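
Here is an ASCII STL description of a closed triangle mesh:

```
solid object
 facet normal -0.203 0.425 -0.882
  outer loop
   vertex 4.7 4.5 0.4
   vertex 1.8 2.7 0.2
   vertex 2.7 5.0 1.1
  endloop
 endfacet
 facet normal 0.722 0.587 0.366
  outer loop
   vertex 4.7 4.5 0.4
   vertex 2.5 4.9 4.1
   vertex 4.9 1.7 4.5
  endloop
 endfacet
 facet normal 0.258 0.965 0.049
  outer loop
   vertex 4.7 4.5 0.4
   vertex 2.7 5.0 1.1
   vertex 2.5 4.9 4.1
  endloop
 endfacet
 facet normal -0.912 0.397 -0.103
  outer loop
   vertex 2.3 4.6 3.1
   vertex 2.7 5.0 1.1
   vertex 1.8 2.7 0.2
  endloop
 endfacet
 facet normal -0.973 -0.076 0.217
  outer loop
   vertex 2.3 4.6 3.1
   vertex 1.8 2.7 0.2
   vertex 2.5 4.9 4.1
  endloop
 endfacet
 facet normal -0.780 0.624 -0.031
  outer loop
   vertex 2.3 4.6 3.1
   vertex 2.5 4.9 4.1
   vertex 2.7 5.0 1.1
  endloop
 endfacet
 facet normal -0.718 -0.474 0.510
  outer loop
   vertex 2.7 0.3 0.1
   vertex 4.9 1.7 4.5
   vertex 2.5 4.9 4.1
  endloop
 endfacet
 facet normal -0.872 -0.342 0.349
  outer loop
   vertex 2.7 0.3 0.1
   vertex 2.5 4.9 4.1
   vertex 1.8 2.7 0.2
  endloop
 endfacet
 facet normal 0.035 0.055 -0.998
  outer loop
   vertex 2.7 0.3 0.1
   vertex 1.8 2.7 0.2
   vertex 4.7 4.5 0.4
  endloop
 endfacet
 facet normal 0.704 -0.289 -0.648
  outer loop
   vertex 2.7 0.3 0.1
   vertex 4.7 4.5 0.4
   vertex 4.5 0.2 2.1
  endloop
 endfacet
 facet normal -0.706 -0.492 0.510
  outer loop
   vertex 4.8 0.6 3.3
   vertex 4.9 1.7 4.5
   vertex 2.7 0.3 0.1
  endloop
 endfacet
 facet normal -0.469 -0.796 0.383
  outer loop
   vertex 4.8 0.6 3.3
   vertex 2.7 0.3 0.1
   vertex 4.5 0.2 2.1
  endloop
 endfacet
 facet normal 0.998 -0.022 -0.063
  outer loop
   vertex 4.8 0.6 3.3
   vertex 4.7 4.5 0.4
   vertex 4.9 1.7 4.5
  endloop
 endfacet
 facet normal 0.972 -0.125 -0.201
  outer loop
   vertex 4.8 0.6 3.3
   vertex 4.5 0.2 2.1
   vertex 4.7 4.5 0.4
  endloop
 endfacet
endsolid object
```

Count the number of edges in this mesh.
21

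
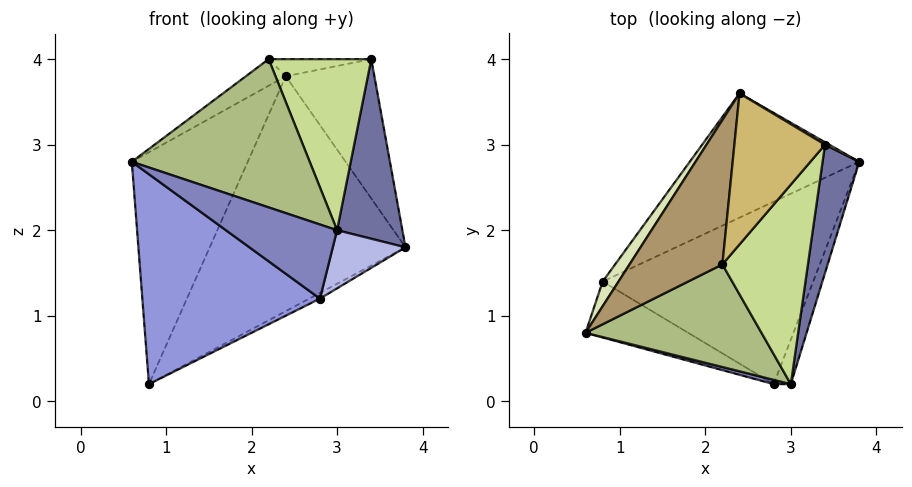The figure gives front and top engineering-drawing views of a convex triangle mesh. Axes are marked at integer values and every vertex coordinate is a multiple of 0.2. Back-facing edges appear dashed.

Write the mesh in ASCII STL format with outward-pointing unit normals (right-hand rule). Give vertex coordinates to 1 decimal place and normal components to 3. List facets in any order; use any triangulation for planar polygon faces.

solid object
 facet normal 0.941 -0.275 0.196
  outer loop
   vertex 3.4 3.0 4.0
   vertex 3.0 0.2 2.0
   vertex 3.8 2.8 1.8
  endloop
 endfacet
 facet normal -0.225 -0.973 0.056
  outer loop
   vertex 2.8 0.2 1.2
   vertex 3.0 0.2 2.0
   vertex 0.6 0.8 2.8
  endloop
 endfacet
 facet normal -0.411 -0.881 -0.235
  outer loop
   vertex 2.8 0.2 1.2
   vertex 0.6 0.8 2.8
   vertex 0.8 1.4 0.2
  endloop
 endfacet
 facet normal 0.925 -0.302 -0.231
  outer loop
   vertex 2.8 0.2 1.2
   vertex 3.8 2.8 1.8
   vertex 3.0 0.2 2.0
  endloop
 endfacet
 facet normal 0.460 0.028 -0.887
  outer loop
   vertex 2.8 0.2 1.2
   vertex 0.8 1.4 0.2
   vertex 3.8 2.8 1.8
  endloop
 endfacet
 facet normal -0.016 -0.822 0.569
  outer loop
   vertex 2.2 1.6 4.0
   vertex 0.6 0.8 2.8
   vertex 3.0 0.2 2.0
  endloop
 endfacet
 facet normal 0.605 -0.518 0.605
  outer loop
   vertex 2.2 1.6 4.0
   vertex 3.0 0.2 2.0
   vertex 3.4 3.0 4.0
  endloop
 endfacet
 facet normal -0.849 0.526 0.056
  outer loop
   vertex 2.4 3.6 3.8
   vertex 0.8 1.4 0.2
   vertex 0.6 0.8 2.8
  endloop
 endfacet
 facet normal -0.638 0.140 0.757
  outer loop
   vertex 2.4 3.6 3.8
   vertex 0.6 0.8 2.8
   vertex 2.2 1.6 4.0
  endloop
 endfacet
 facet normal -0.130 0.112 0.985
  outer loop
   vertex 2.4 3.6 3.8
   vertex 2.2 1.6 4.0
   vertex 3.4 3.0 4.0
  endloop
 endfacet
 facet normal -0.161 0.872 -0.462
  outer loop
   vertex 2.4 3.6 3.8
   vertex 3.8 2.8 1.8
   vertex 0.8 1.4 0.2
  endloop
 endfacet
 facet normal 0.512 0.859 0.015
  outer loop
   vertex 2.4 3.6 3.8
   vertex 3.4 3.0 4.0
   vertex 3.8 2.8 1.8
  endloop
 endfacet
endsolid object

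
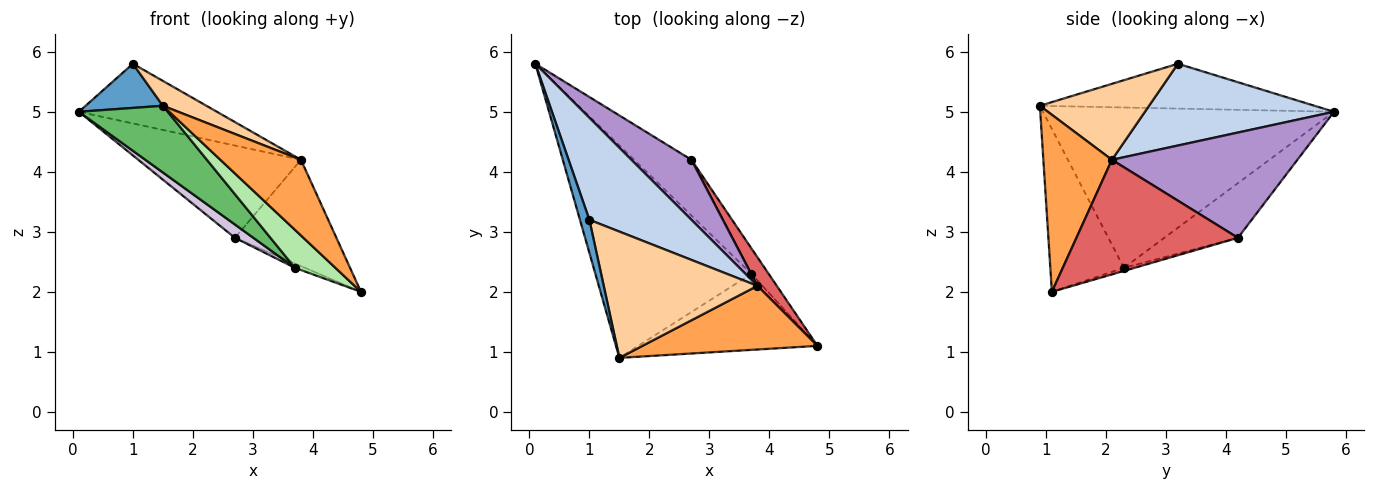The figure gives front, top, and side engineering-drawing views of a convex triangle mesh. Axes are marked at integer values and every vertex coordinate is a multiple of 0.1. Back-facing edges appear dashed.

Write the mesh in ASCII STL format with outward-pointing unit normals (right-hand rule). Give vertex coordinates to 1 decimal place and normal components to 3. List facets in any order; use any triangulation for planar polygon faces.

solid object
 facet normal -0.943 -0.266 0.198
  outer loop
   vertex 1.0 3.2 5.8
   vertex 0.1 5.8 5.0
   vertex 1.5 0.9 5.1
  endloop
 endfacet
 facet normal 0.569 0.415 0.710
  outer loop
   vertex 3.8 2.1 4.2
   vertex 0.1 5.8 5.0
   vertex 1.0 3.2 5.8
  endloop
 endfacet
 facet normal 0.546 -0.641 0.540
  outer loop
   vertex 3.8 2.1 4.2
   vertex 1.5 0.9 5.1
   vertex 4.8 1.1 2.0
  endloop
 endfacet
 facet normal 0.436 -0.174 0.883
  outer loop
   vertex 3.8 2.1 4.2
   vertex 1.0 3.2 5.8
   vertex 1.5 0.9 5.1
  endloop
 endfacet
 facet normal -0.700 -0.214 -0.681
  outer loop
   vertex 3.7 2.3 2.4
   vertex 1.5 0.9 5.1
   vertex 0.1 5.8 5.0
  endloop
 endfacet
 facet normal -0.631 -0.347 -0.694
  outer loop
   vertex 3.7 2.3 2.4
   vertex 4.8 1.1 2.0
   vertex 1.5 0.9 5.1
  endloop
 endfacet
 facet normal 0.838 0.527 0.142
  outer loop
   vertex 2.7 4.2 2.9
   vertex 3.8 2.1 4.2
   vertex 4.8 1.1 2.0
  endloop
 endfacet
 facet normal -0.175 0.164 -0.971
  outer loop
   vertex 2.7 4.2 2.9
   vertex 4.8 1.1 2.0
   vertex 3.7 2.3 2.4
  endloop
 endfacet
 facet normal 0.691 0.606 0.394
  outer loop
   vertex 2.7 4.2 2.9
   vertex 0.1 5.8 5.0
   vertex 3.8 2.1 4.2
  endloop
 endfacet
 facet normal -0.681 -0.171 -0.713
  outer loop
   vertex 2.7 4.2 2.9
   vertex 3.7 2.3 2.4
   vertex 0.1 5.8 5.0
  endloop
 endfacet
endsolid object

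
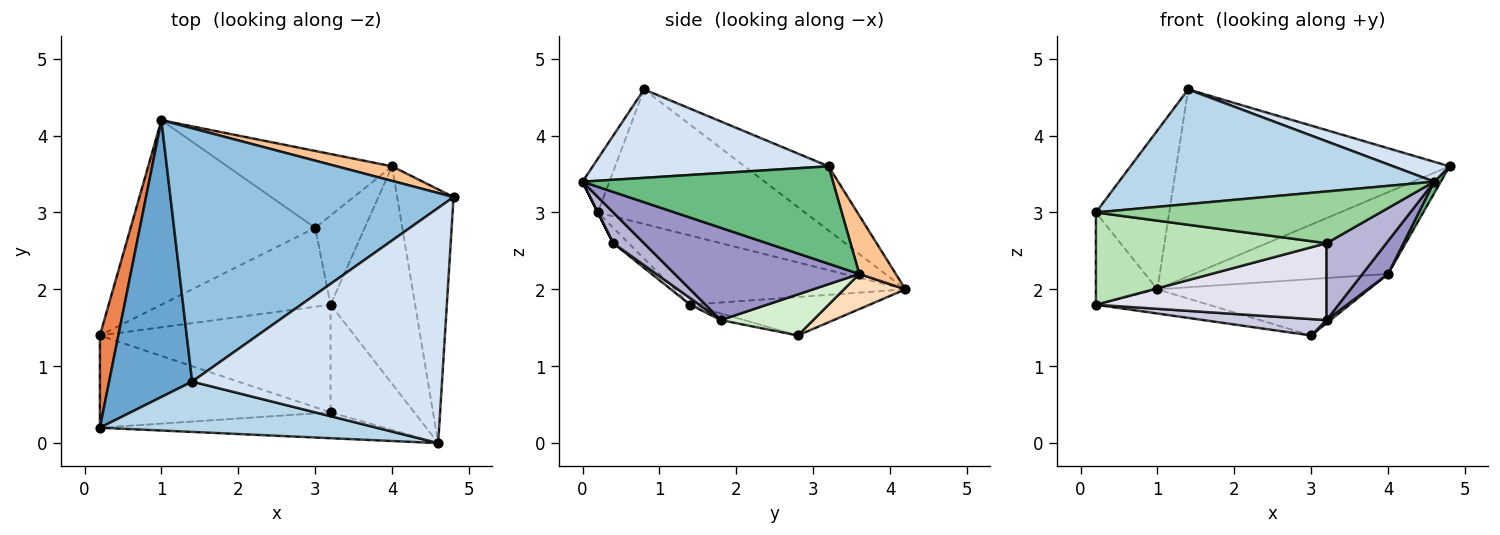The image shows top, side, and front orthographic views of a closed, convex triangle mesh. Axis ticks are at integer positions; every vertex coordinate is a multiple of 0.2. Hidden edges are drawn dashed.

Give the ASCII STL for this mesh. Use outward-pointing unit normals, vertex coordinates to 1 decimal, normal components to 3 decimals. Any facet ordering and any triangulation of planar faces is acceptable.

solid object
 facet normal -0.815 0.289 0.503
  outer loop
   vertex 1.4 0.8 4.6
   vertex 1.0 4.2 2.0
   vertex 0.2 0.2 3.0
  endloop
 endfacet
 facet normal -0.180 0.584 0.792
  outer loop
   vertex 1.4 0.8 4.6
   vertex 4.8 3.2 3.6
   vertex 1.0 4.2 2.0
  endloop
 endfacet
 facet normal -0.078 -0.913 0.401
  outer loop
   vertex 1.4 0.8 4.6
   vertex 0.2 0.2 3.0
   vertex 4.6 0.0 3.4
  endloop
 endfacet
 facet normal 0.333 -0.080 0.940
  outer loop
   vertex 1.4 0.8 4.6
   vertex 4.6 0.0 3.4
   vertex 4.8 3.2 3.6
  endloop
 endfacet
 facet normal -0.936 0.250 0.250
  outer loop
   vertex 0.2 1.4 1.8
   vertex 0.2 0.2 3.0
   vertex 1.0 4.2 2.0
  endloop
 endfacet
 facet normal -0.202 0.127 -0.971
  outer loop
   vertex 0.2 1.4 1.8
   vertex 1.0 4.2 2.0
   vertex 3.0 2.8 1.4
  endloop
 endfacet
 facet normal 0.182 0.968 0.173
  outer loop
   vertex 4.0 3.6 2.2
   vertex 1.0 4.2 2.0
   vertex 4.8 3.2 3.6
  endloop
 endfacet
 facet normal 0.170 0.583 -0.795
  outer loop
   vertex 4.0 3.6 2.2
   vertex 3.0 2.8 1.4
   vertex 1.0 4.2 2.0
  endloop
 endfacet
 facet normal 0.865 -0.023 -0.501
  outer loop
   vertex 4.0 3.6 2.2
   vertex 4.8 3.2 3.6
   vertex 4.6 0.0 3.4
  endloop
 endfacet
 facet normal 0.000 -0.894 -0.447
  outer loop
   vertex 3.2 0.4 2.6
   vertex 4.6 0.0 3.4
   vertex 0.2 0.2 3.0
  endloop
 endfacet
 facet normal -0.047 -0.706 -0.706
  outer loop
   vertex 3.2 0.4 2.6
   vertex 0.2 0.2 3.0
   vertex 0.2 1.4 1.8
  endloop
 endfacet
 facet normal 0.637 -0.027 -0.770
  outer loop
   vertex 3.2 1.8 1.6
   vertex 3.0 2.8 1.4
   vertex 4.0 3.6 2.2
  endloop
 endfacet
 facet normal 0.733 -0.102 -0.672
  outer loop
   vertex 3.2 1.8 1.6
   vertex 4.0 3.6 2.2
   vertex 4.6 0.0 3.4
  endloop
 endfacet
 facet normal 0.286 -0.557 -0.780
  outer loop
   vertex 3.2 1.8 1.6
   vertex 4.6 0.0 3.4
   vertex 3.2 0.4 2.6
  endloop
 endfacet
 facet normal -0.038 -0.203 -0.978
  outer loop
   vertex 3.2 1.8 1.6
   vertex 0.2 1.4 1.8
   vertex 3.0 2.8 1.4
  endloop
 endfacet
 facet normal 0.023 -0.581 -0.814
  outer loop
   vertex 3.2 1.8 1.6
   vertex 3.2 0.4 2.6
   vertex 0.2 1.4 1.8
  endloop
 endfacet
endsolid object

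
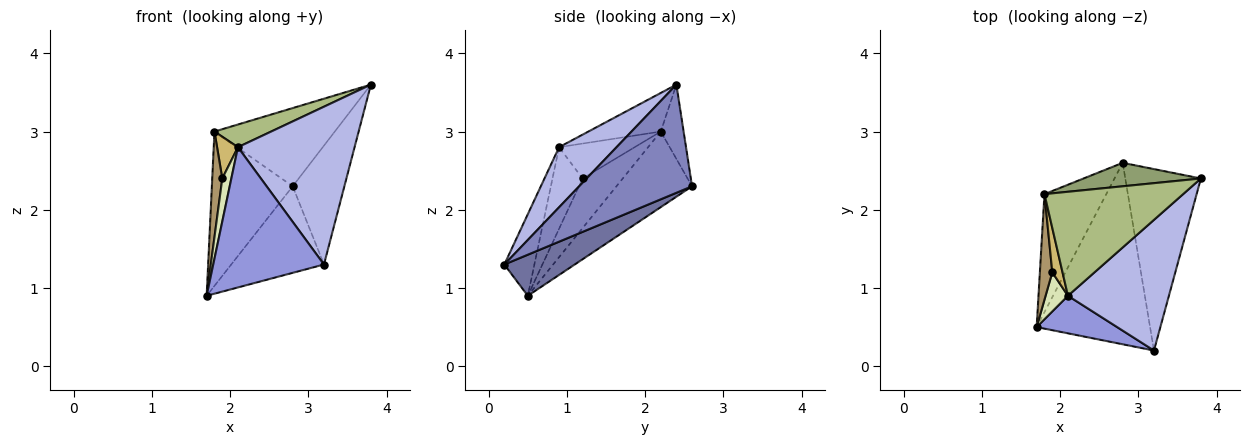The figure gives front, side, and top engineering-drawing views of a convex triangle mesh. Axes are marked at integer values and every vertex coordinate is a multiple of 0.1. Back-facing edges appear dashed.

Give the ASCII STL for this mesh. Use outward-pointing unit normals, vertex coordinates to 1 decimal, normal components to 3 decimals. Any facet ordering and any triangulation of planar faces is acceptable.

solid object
 facet normal 0.311 0.409 -0.858
  outer loop
   vertex 2.8 2.6 2.3
   vertex 3.2 0.2 1.3
   vertex 1.7 0.5 0.9
  endloop
 endfacet
 facet normal 0.767 0.351 -0.536
  outer loop
   vertex 2.8 2.6 2.3
   vertex 3.8 2.4 3.6
   vertex 3.2 0.2 1.3
  endloop
 endfacet
 facet normal -0.254 -0.934 0.250
  outer loop
   vertex 2.1 0.9 2.8
   vertex 1.7 0.5 0.9
   vertex 3.2 0.2 1.3
  endloop
 endfacet
 facet normal 0.355 -0.720 0.596
  outer loop
   vertex 2.1 0.9 2.8
   vertex 3.2 0.2 1.3
   vertex 3.8 2.4 3.6
  endloop
 endfacet
 facet normal -0.179 0.942 0.283
  outer loop
   vertex 1.8 2.2 3.0
   vertex 3.8 2.4 3.6
   vertex 2.8 2.6 2.3
  endloop
 endfacet
 facet normal -0.262 -0.206 0.943
  outer loop
   vertex 1.8 2.2 3.0
   vertex 2.1 0.9 2.8
   vertex 3.8 2.4 3.6
  endloop
 endfacet
 facet normal -0.596 0.638 -0.488
  outer loop
   vertex 1.8 2.2 3.0
   vertex 2.8 2.6 2.3
   vertex 1.7 0.5 0.9
  endloop
 endfacet
 facet normal -0.926 -0.279 0.254
  outer loop
   vertex 1.9 1.2 2.4
   vertex 1.7 0.5 0.9
   vertex 2.1 0.9 2.8
  endloop
 endfacet
 facet normal -0.943 -0.236 0.236
  outer loop
   vertex 1.9 1.2 2.4
   vertex 1.8 2.2 3.0
   vertex 1.7 0.5 0.9
  endloop
 endfacet
 facet normal -0.928 -0.256 0.272
  outer loop
   vertex 1.9 1.2 2.4
   vertex 2.1 0.9 2.8
   vertex 1.8 2.2 3.0
  endloop
 endfacet
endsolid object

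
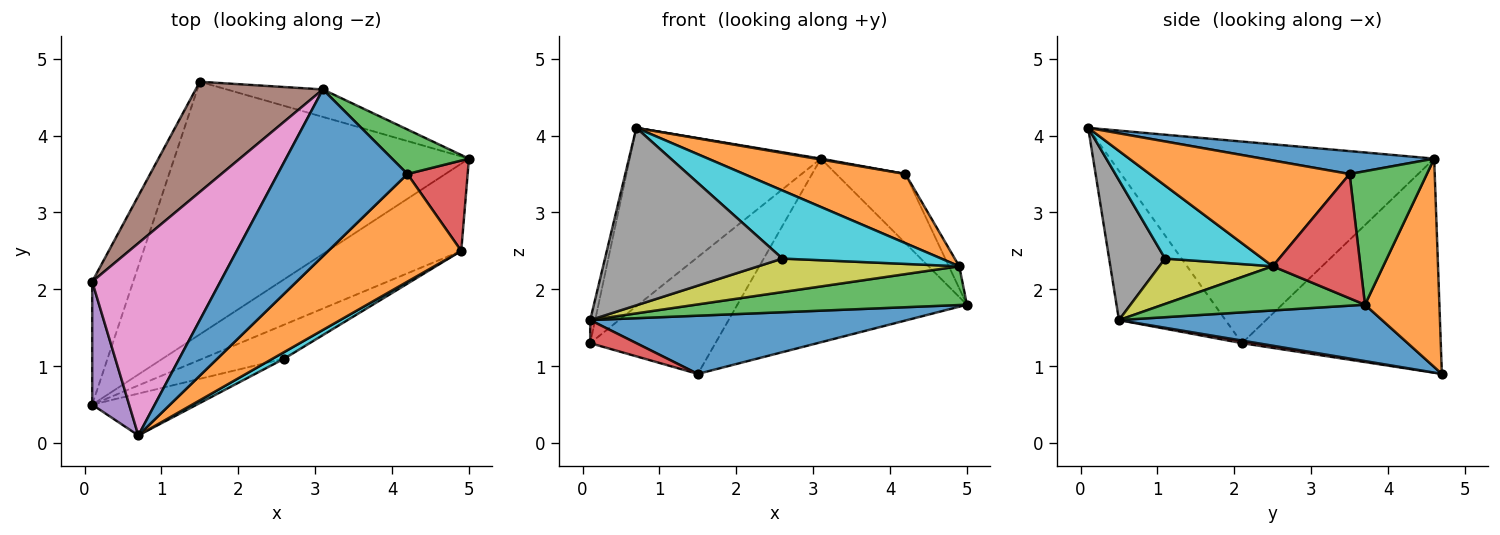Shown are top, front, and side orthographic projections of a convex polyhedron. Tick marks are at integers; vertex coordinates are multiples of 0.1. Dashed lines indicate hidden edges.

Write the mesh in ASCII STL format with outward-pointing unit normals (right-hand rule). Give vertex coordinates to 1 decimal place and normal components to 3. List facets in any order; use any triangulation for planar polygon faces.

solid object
 facet normal 0.183 -0.221 -0.958
  outer loop
   vertex 1.5 4.7 0.9
   vertex 5.0 3.7 1.8
   vertex 0.1 0.5 1.6
  endloop
 endfacet
 facet normal 0.305 0.942 -0.141
  outer loop
   vertex 3.1 4.6 3.7
   vertex 5.0 3.7 1.8
   vertex 1.5 4.7 0.9
  endloop
 endfacet
 facet normal 0.289 -0.389 -0.875
  outer loop
   vertex 4.9 2.5 2.3
   vertex 0.1 0.5 1.6
   vertex 5.0 3.7 1.8
  endloop
 endfacet
 facet normal 0.061 -0.184 -0.981
  outer loop
   vertex 0.1 2.1 1.3
   vertex 1.5 4.7 0.9
   vertex 0.1 0.5 1.6
  endloop
 endfacet
 facet normal -0.970 0.045 0.240
  outer loop
   vertex 0.1 2.1 1.3
   vertex 0.1 0.5 1.6
   vertex 0.7 0.1 4.1
  endloop
 endfacet
 facet normal -0.756 0.476 0.449
  outer loop
   vertex 0.1 2.1 1.3
   vertex 3.1 4.6 3.7
   vertex 1.5 4.7 0.9
  endloop
 endfacet
 facet normal -0.756 0.446 0.480
  outer loop
   vertex 0.1 2.1 1.3
   vertex 0.7 0.1 4.1
   vertex 3.1 4.6 3.7
  endloop
 endfacet
 facet normal 0.293 -0.930 -0.219
  outer loop
   vertex 2.6 1.1 2.4
   vertex 0.7 0.1 4.1
   vertex 0.1 0.5 1.6
  endloop
 endfacet
 facet normal 0.368 -0.653 -0.662
  outer loop
   vertex 2.6 1.1 2.4
   vertex 0.1 0.5 1.6
   vertex 4.9 2.5 2.3
  endloop
 endfacet
 facet normal 0.521 -0.850 0.082
  outer loop
   vertex 2.6 1.1 2.4
   vertex 4.9 2.5 2.3
   vertex 0.7 0.1 4.1
  endloop
 endfacet
 facet normal 0.174 -0.005 0.985
  outer loop
   vertex 4.2 3.5 3.5
   vertex 3.1 4.6 3.7
   vertex 0.7 0.1 4.1
  endloop
 endfacet
 facet normal 0.556 -0.449 0.699
  outer loop
   vertex 4.2 3.5 3.5
   vertex 0.7 0.1 4.1
   vertex 4.9 2.5 2.3
  endloop
 endfacet
 facet normal 0.685 0.613 0.394
  outer loop
   vertex 4.2 3.5 3.5
   vertex 5.0 3.7 1.8
   vertex 3.1 4.6 3.7
  endloop
 endfacet
 facet normal 0.895 0.106 0.434
  outer loop
   vertex 4.2 3.5 3.5
   vertex 4.9 2.5 2.3
   vertex 5.0 3.7 1.8
  endloop
 endfacet
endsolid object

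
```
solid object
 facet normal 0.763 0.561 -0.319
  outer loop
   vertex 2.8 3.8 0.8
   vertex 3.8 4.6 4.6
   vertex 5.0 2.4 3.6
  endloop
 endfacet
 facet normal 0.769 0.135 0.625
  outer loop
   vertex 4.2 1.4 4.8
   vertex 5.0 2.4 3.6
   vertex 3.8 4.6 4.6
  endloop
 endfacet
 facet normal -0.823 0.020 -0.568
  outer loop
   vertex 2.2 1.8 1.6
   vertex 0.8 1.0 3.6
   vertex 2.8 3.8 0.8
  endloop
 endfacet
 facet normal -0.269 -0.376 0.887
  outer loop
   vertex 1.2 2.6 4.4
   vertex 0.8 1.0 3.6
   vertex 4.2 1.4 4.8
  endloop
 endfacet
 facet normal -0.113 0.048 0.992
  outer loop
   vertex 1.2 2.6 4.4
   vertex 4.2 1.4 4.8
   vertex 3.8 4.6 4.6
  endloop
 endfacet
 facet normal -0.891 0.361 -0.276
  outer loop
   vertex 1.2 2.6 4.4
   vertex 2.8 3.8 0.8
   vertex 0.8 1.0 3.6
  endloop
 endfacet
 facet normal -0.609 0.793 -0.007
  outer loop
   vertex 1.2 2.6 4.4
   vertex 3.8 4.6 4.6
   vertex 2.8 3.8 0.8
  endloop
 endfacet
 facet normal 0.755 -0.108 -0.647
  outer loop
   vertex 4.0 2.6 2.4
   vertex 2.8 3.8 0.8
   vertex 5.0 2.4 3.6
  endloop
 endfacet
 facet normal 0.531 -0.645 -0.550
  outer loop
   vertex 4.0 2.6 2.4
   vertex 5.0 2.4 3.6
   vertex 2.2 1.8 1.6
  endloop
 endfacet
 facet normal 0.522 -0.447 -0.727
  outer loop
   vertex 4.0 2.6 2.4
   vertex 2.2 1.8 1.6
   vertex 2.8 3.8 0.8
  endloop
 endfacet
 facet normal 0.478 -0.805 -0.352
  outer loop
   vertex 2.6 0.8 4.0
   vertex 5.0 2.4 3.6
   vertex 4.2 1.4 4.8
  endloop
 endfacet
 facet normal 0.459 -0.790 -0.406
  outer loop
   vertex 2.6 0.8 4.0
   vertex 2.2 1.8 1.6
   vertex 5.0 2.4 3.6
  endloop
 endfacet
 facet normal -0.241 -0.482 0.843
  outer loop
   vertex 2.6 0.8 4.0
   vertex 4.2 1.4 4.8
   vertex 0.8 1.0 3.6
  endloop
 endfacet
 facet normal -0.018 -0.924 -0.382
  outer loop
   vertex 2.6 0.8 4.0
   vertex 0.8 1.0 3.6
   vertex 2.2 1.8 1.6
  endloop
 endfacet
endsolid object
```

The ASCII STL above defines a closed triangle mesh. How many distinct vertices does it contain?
9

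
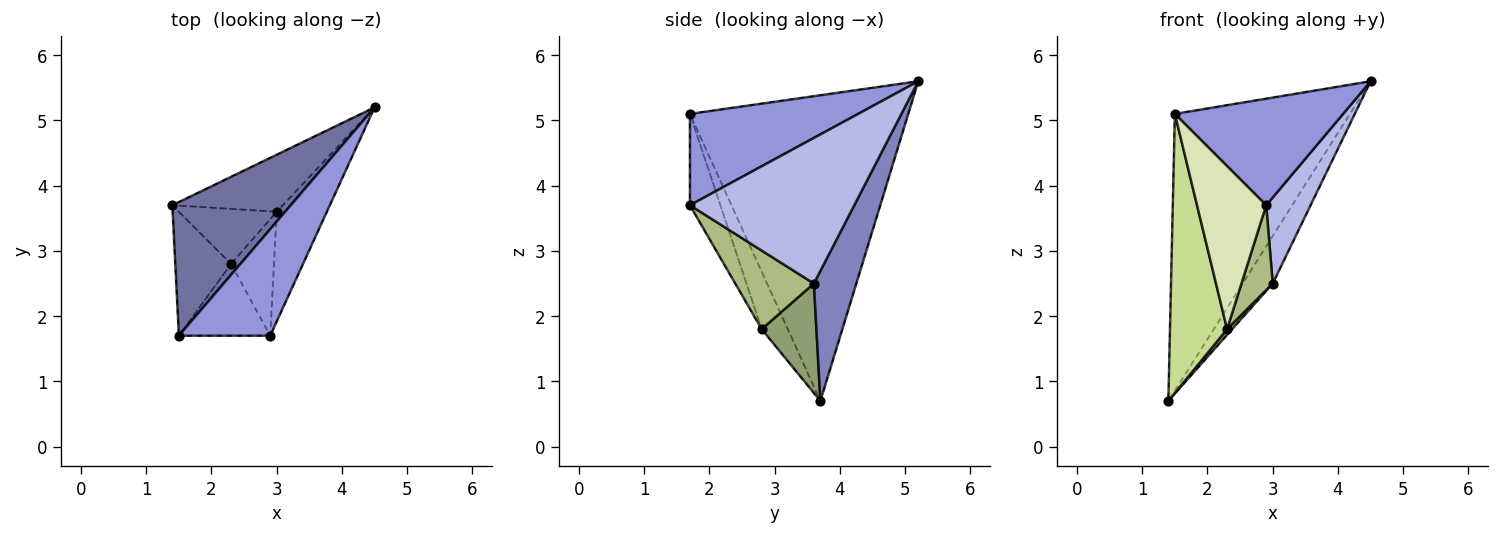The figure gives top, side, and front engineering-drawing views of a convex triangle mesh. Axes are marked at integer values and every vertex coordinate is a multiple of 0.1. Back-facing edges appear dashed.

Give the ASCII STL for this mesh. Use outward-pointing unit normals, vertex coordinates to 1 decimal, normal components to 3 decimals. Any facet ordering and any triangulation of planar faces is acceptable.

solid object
 facet normal -0.747 0.599 0.289
  outer loop
   vertex 1.5 1.7 5.1
   vertex 4.5 5.2 5.6
   vertex 1.4 3.7 0.7
  endloop
 endfacet
 facet normal 0.671 0.475 -0.570
  outer loop
   vertex 3.0 3.6 2.5
   vertex 1.4 3.7 0.7
   vertex 4.5 5.2 5.6
  endloop
 endfacet
 facet normal 0.577 -0.577 0.577
  outer loop
   vertex 2.9 1.7 3.7
   vertex 4.5 5.2 5.6
   vertex 1.5 1.7 5.1
  endloop
 endfacet
 facet normal 0.916 -0.247 -0.316
  outer loop
   vertex 2.9 1.7 3.7
   vertex 3.0 3.6 2.5
   vertex 4.5 5.2 5.6
  endloop
 endfacet
 facet normal 0.744 -0.069 -0.665
  outer loop
   vertex 2.3 2.8 1.8
   vertex 1.4 3.7 0.7
   vertex 3.0 3.6 2.5
  endloop
 endfacet
 facet normal 0.829 -0.329 -0.452
  outer loop
   vertex 2.3 2.8 1.8
   vertex 3.0 3.6 2.5
   vertex 2.9 1.7 3.7
  endloop
 endfacet
 facet normal -0.385 -0.843 -0.375
  outer loop
   vertex 2.3 2.8 1.8
   vertex 1.5 1.7 5.1
   vertex 1.4 3.7 0.7
  endloop
 endfacet
 facet normal -0.374 -0.849 -0.374
  outer loop
   vertex 2.3 2.8 1.8
   vertex 2.9 1.7 3.7
   vertex 1.5 1.7 5.1
  endloop
 endfacet
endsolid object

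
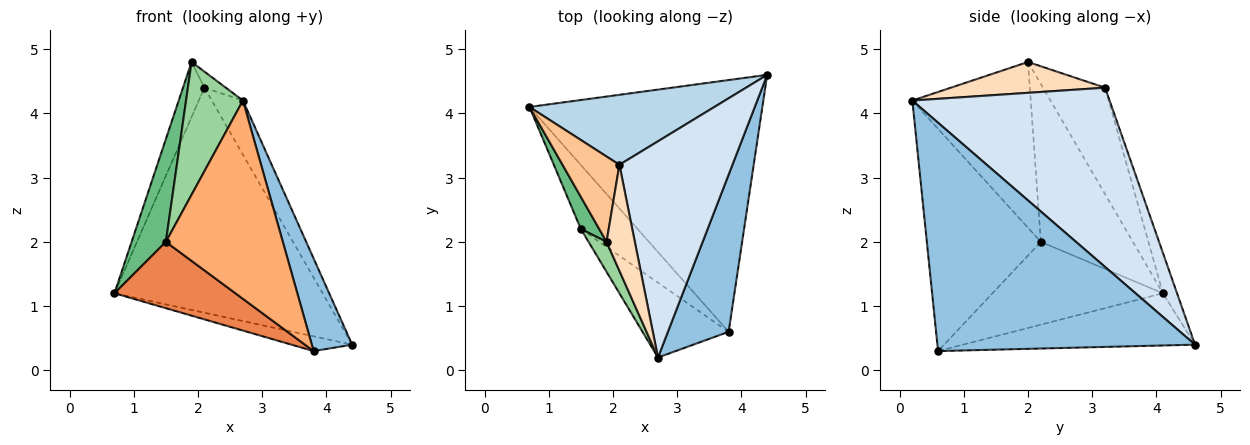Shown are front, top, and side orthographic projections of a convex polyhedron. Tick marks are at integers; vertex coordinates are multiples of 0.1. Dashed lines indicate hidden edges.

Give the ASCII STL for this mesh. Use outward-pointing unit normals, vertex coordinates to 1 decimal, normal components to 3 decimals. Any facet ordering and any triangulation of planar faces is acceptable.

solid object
 facet normal -0.218 0.057 -0.974
  outer loop
   vertex 3.8 0.6 0.3
   vertex 0.7 4.1 1.2
   vertex 4.4 4.6 0.4
  endloop
 endfacet
 facet normal 0.956 -0.150 0.254
  outer loop
   vertex 3.8 0.6 0.3
   vertex 4.4 4.6 0.4
   vertex 2.7 0.2 4.2
  endloop
 endfacet
 facet normal -0.065 0.953 0.296
  outer loop
   vertex 2.1 3.2 4.4
   vertex 4.4 4.6 0.4
   vertex 0.7 4.1 1.2
  endloop
 endfacet
 facet normal 0.839 0.132 0.529
  outer loop
   vertex 2.1 3.2 4.4
   vertex 2.7 0.2 4.2
   vertex 4.4 4.6 0.4
  endloop
 endfacet
 facet normal -0.712 -0.505 -0.488
  outer loop
   vertex 1.5 2.2 2.0
   vertex 0.7 4.1 1.2
   vertex 3.8 0.6 0.3
  endloop
 endfacet
 facet normal -0.674 -0.691 -0.261
  outer loop
   vertex 1.5 2.2 2.0
   vertex 3.8 0.6 0.3
   vertex 2.7 0.2 4.2
  endloop
 endfacet
 facet normal -0.844 0.291 0.451
  outer loop
   vertex 1.9 2.0 4.8
   vertex 2.1 3.2 4.4
   vertex 0.7 4.1 1.2
  endloop
 endfacet
 facet normal 0.733 0.102 0.672
  outer loop
   vertex 1.9 2.0 4.8
   vertex 2.7 0.2 4.2
   vertex 2.1 3.2 4.4
  endloop
 endfacet
 facet normal -0.932 -0.347 0.108
  outer loop
   vertex 1.9 2.0 4.8
   vertex 0.7 4.1 1.2
   vertex 1.5 2.2 2.0
  endloop
 endfacet
 facet normal -0.897 -0.431 0.097
  outer loop
   vertex 1.9 2.0 4.8
   vertex 1.5 2.2 2.0
   vertex 2.7 0.2 4.2
  endloop
 endfacet
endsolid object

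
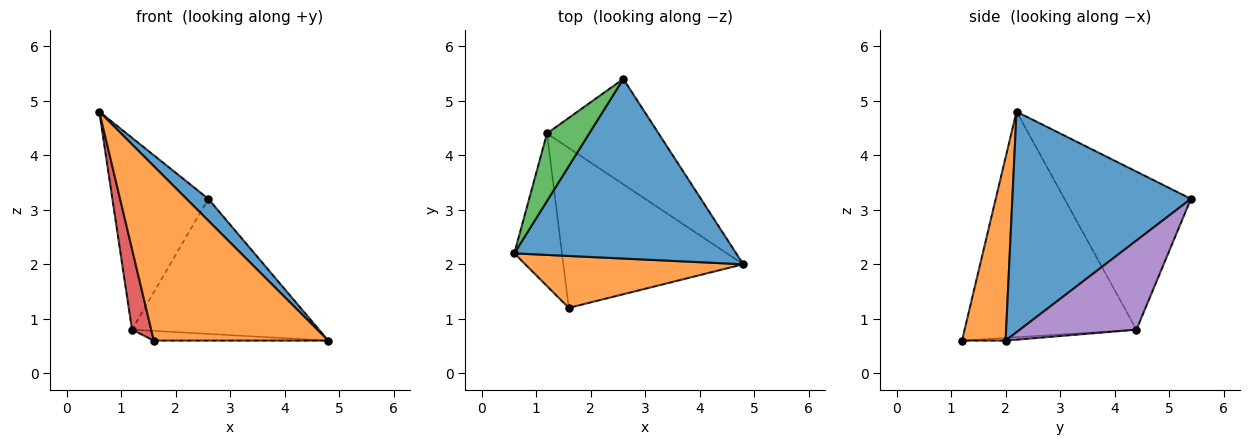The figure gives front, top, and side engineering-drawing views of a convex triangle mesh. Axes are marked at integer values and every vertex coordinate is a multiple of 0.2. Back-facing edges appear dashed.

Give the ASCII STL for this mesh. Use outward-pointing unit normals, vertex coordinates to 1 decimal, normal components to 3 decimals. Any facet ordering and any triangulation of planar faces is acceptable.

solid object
 facet normal 0.702 -0.086 0.707
  outer loop
   vertex 2.6 5.4 3.2
   vertex 0.6 2.2 4.8
   vertex 4.8 2.0 0.6
  endloop
 endfacet
 facet normal 0.233 -0.932 0.277
  outer loop
   vertex 1.6 1.2 0.6
   vertex 4.8 2.0 0.6
   vertex 0.6 2.2 4.8
  endloop
 endfacet
 facet normal -0.779 0.591 0.208
  outer loop
   vertex 1.2 4.4 0.8
   vertex 0.6 2.2 4.8
   vertex 2.6 5.4 3.2
  endloop
 endfacet
 facet normal -0.973 -0.109 -0.206
  outer loop
   vertex 1.2 4.4 0.8
   vertex 1.6 1.2 0.6
   vertex 0.6 2.2 4.8
  endloop
 endfacet
 facet normal 0.441 0.708 -0.552
  outer loop
   vertex 1.2 4.4 0.8
   vertex 2.6 5.4 3.2
   vertex 4.8 2.0 0.6
  endloop
 endfacet
 facet normal -0.015 0.060 -0.998
  outer loop
   vertex 1.2 4.4 0.8
   vertex 4.8 2.0 0.6
   vertex 1.6 1.2 0.6
  endloop
 endfacet
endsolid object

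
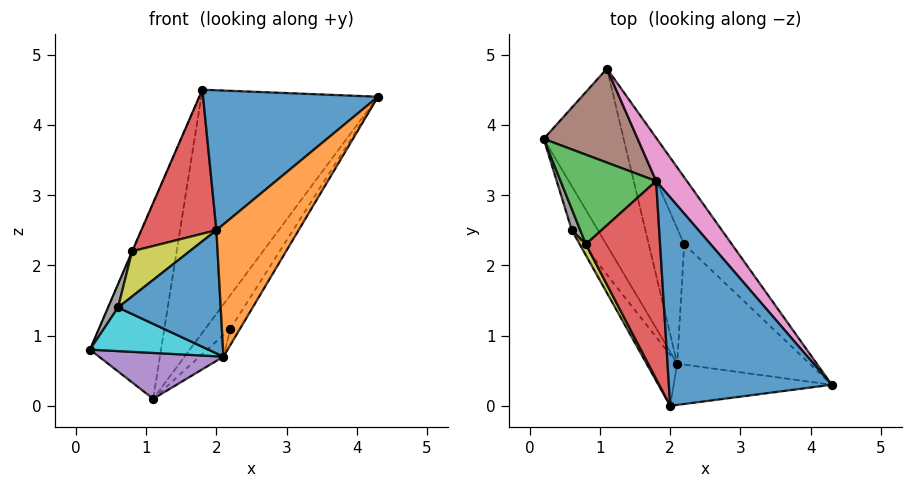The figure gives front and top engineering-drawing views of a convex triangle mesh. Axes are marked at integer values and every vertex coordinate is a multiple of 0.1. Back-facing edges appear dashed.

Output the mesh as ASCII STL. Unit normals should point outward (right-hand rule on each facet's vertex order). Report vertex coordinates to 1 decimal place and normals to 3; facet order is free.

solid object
 facet normal -0.523 -0.475 0.708
  outer loop
   vertex 1.8 3.2 4.5
   vertex 2.0 0.0 2.5
   vertex 4.3 0.3 4.4
  endloop
 endfacet
 facet normal 0.347 -0.895 -0.279
  outer loop
   vertex 2.1 0.6 0.7
   vertex 4.3 0.3 4.4
   vertex 2.0 0.0 2.5
  endloop
 endfacet
 facet normal -0.918 0.004 0.397
  outer loop
   vertex 0.8 2.3 2.2
   vertex 1.8 3.2 4.5
   vertex 0.2 3.8 0.8
  endloop
 endfacet
 facet normal -0.799 -0.354 0.486
  outer loop
   vertex 0.8 2.3 2.2
   vertex 2.0 0.0 2.5
   vertex 1.8 3.2 4.5
  endloop
 endfacet
 facet normal -0.428 -0.227 -0.875
  outer loop
   vertex 1.1 4.8 0.1
   vertex 2.1 0.6 0.7
   vertex 0.2 3.8 0.8
  endloop
 endfacet
 facet normal -0.553 0.751 0.361
  outer loop
   vertex 1.1 4.8 0.1
   vertex 0.2 3.8 0.8
   vertex 1.8 3.2 4.5
  endloop
 endfacet
 facet normal 0.754 0.646 0.115
  outer loop
   vertex 1.1 4.8 0.1
   vertex 1.8 3.2 4.5
   vertex 4.3 0.3 4.4
  endloop
 endfacet
 facet normal -0.960 -0.209 0.188
  outer loop
   vertex 0.6 2.5 1.4
   vertex 0.8 2.3 2.2
   vertex 0.2 3.8 0.8
  endloop
 endfacet
 facet normal -0.887 -0.449 0.110
  outer loop
   vertex 0.6 2.5 1.4
   vertex 2.0 0.0 2.5
   vertex 0.8 2.3 2.2
  endloop
 endfacet
 facet normal -0.774 -0.446 -0.449
  outer loop
   vertex 0.6 2.5 1.4
   vertex 0.2 3.8 0.8
   vertex 2.1 0.6 0.7
  endloop
 endfacet
 facet normal -0.803 -0.550 -0.228
  outer loop
   vertex 0.6 2.5 1.4
   vertex 2.1 0.6 0.7
   vertex 2.0 0.0 2.5
  endloop
 endfacet
 facet normal 0.860 0.068 -0.506
  outer loop
   vertex 2.2 2.3 1.1
   vertex 4.3 0.3 4.4
   vertex 2.1 0.6 0.7
  endloop
 endfacet
 facet normal 0.878 0.215 -0.428
  outer loop
   vertex 2.2 2.3 1.1
   vertex 1.1 4.8 0.1
   vertex 4.3 0.3 4.4
  endloop
 endfacet
 facet normal 0.783 0.099 -0.615
  outer loop
   vertex 2.2 2.3 1.1
   vertex 2.1 0.6 0.7
   vertex 1.1 4.8 0.1
  endloop
 endfacet
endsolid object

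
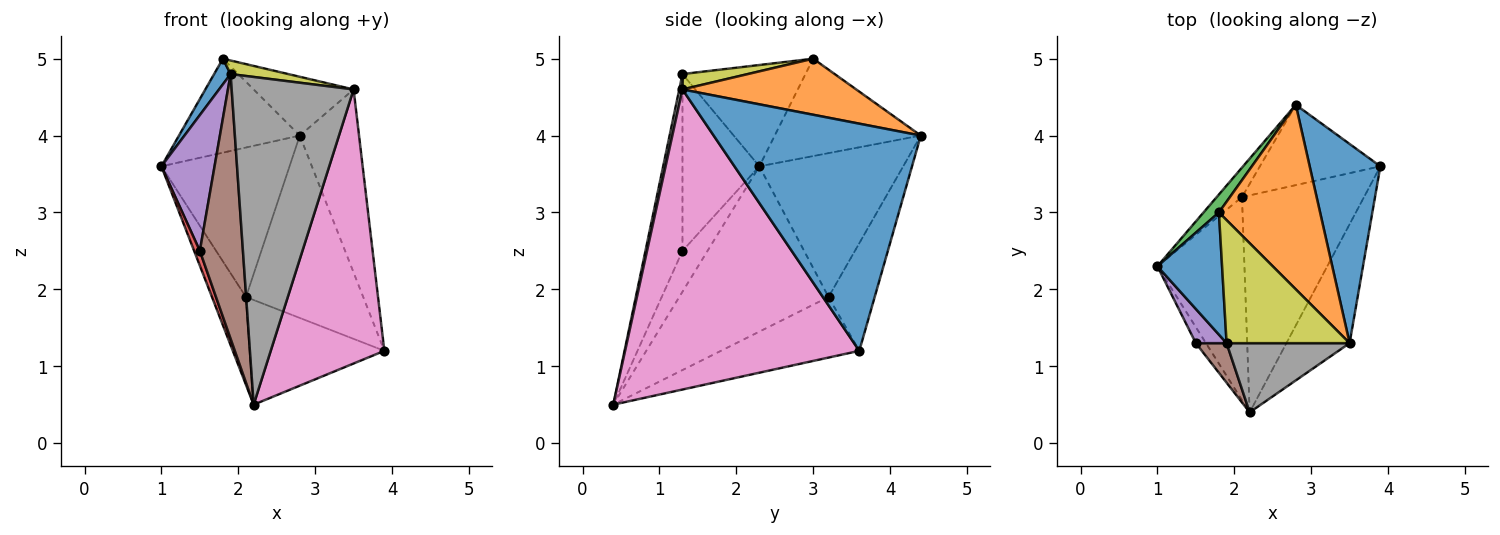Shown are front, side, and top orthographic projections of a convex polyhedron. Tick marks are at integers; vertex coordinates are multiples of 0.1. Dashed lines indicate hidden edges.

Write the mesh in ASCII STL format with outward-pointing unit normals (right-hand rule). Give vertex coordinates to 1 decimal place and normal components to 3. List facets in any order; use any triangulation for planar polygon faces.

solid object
 facet normal -0.838 -0.112 0.535
  outer loop
   vertex 1.9 1.3 4.8
   vertex 1.8 3.0 5.0
   vertex 1.0 2.3 3.6
  endloop
 endfacet
 facet normal -0.867 0.197 -0.457
  outer loop
   vertex 2.1 3.2 1.9
   vertex 2.2 0.4 0.5
   vertex 1.0 2.3 3.6
  endloop
 endfacet
 facet normal -0.408 0.397 -0.822
  outer loop
   vertex 2.1 3.2 1.9
   vertex 3.9 3.6 1.2
   vertex 2.2 0.4 0.5
  endloop
 endfacet
 facet normal -0.948 -0.216 -0.235
  outer loop
   vertex 1.5 1.3 2.5
   vertex 1.0 2.3 3.6
   vertex 2.2 0.4 0.5
  endloop
 endfacet
 facet normal -0.814 -0.563 0.142
  outer loop
   vertex 1.5 1.3 2.5
   vertex 1.9 1.3 4.8
   vertex 1.0 2.3 3.6
  endloop
 endfacet
 facet normal -0.647 -0.754 0.113
  outer loop
   vertex 1.5 1.3 2.5
   vertex 2.2 0.4 0.5
   vertex 1.9 1.3 4.8
  endloop
 endfacet
 facet normal 0.884 -0.429 -0.186
  outer loop
   vertex 3.5 1.3 4.6
   vertex 2.2 0.4 0.5
   vertex 3.9 3.6 1.2
  endloop
 endfacet
 facet normal 0.026 -0.978 0.207
  outer loop
   vertex 3.5 1.3 4.6
   vertex 1.9 1.3 4.8
   vertex 2.2 0.4 0.5
  endloop
 endfacet
 facet normal 0.123 -0.109 0.986
  outer loop
   vertex 3.5 1.3 4.6
   vertex 1.8 3.0 5.0
   vertex 1.9 1.3 4.8
  endloop
 endfacet
 facet normal -0.339 0.861 -0.379
  outer loop
   vertex 2.8 4.4 4.0
   vertex 3.9 3.6 1.2
   vertex 2.1 3.2 1.9
  endloop
 endfacet
 facet normal 0.921 0.263 0.287
  outer loop
   vertex 2.8 4.4 4.0
   vertex 3.5 1.3 4.6
   vertex 3.9 3.6 1.2
  endloop
 endfacet
 facet normal 0.467 0.268 0.843
  outer loop
   vertex 2.8 4.4 4.0
   vertex 1.8 3.0 5.0
   vertex 3.5 1.3 4.6
  endloop
 endfacet
 facet normal -0.765 0.633 0.121
  outer loop
   vertex 2.8 4.4 4.0
   vertex 1.0 2.3 3.6
   vertex 1.8 3.0 5.0
  endloop
 endfacet
 facet normal -0.740 0.659 -0.130
  outer loop
   vertex 2.8 4.4 4.0
   vertex 2.1 3.2 1.9
   vertex 1.0 2.3 3.6
  endloop
 endfacet
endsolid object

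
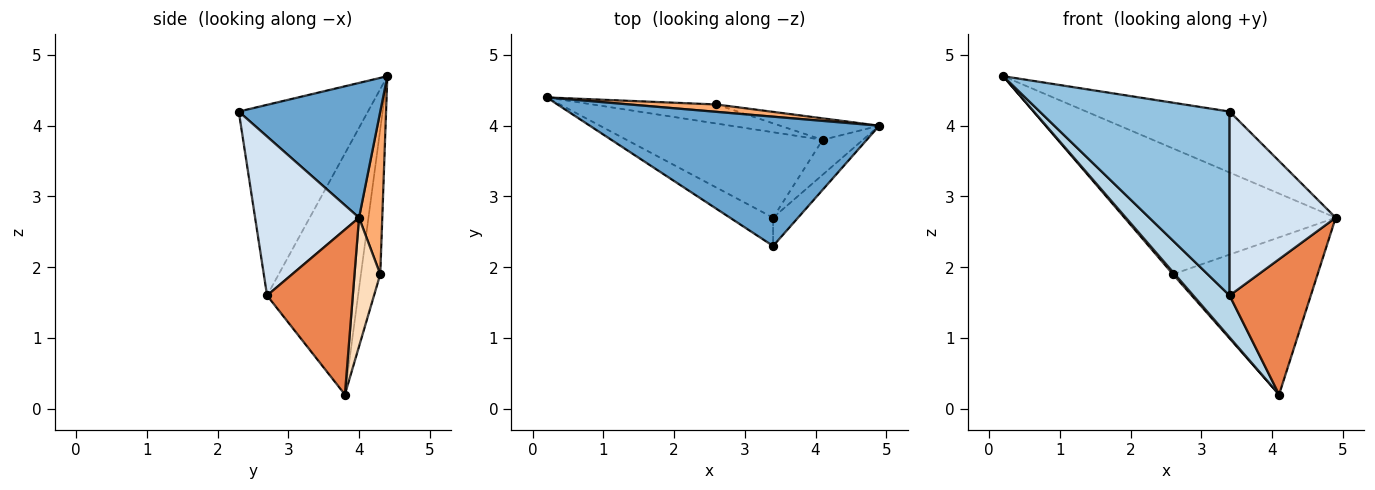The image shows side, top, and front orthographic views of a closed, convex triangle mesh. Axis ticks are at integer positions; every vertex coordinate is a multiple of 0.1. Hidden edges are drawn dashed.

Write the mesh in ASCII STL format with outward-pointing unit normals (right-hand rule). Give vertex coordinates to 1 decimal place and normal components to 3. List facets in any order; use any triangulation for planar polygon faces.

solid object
 facet normal 0.388 0.393 0.834
  outer loop
   vertex 3.4 2.3 4.2
   vertex 4.9 4.0 2.7
   vertex 0.2 4.4 4.7
  endloop
 endfacet
 facet normal -0.558 -0.820 -0.126
  outer loop
   vertex 3.4 2.7 1.6
   vertex 3.4 2.3 4.2
   vertex 0.2 4.4 4.7
  endloop
 endfacet
 facet normal -0.741 -0.296 -0.603
  outer loop
   vertex 3.4 2.7 1.6
   vertex 0.2 4.4 4.7
   vertex 4.1 3.8 0.2
  endloop
 endfacet
 facet normal 0.696 -0.710 -0.109
  outer loop
   vertex 3.4 2.7 1.6
   vertex 4.9 4.0 2.7
   vertex 3.4 2.3 4.2
  endloop
 endfacet
 facet normal 0.715 -0.677 -0.175
  outer loop
   vertex 3.4 2.7 1.6
   vertex 4.1 3.8 0.2
   vertex 4.9 4.0 2.7
  endloop
 endfacet
 facet normal 0.109 0.992 0.058
  outer loop
   vertex 2.6 4.3 1.9
   vertex 0.2 4.4 4.7
   vertex 4.9 4.0 2.7
  endloop
 endfacet
 facet normal -0.758 -0.074 -0.647
  outer loop
   vertex 2.6 4.3 1.9
   vertex 4.1 3.8 0.2
   vertex 0.2 4.4 4.7
  endloop
 endfacet
 facet normal 0.174 0.976 -0.134
  outer loop
   vertex 2.6 4.3 1.9
   vertex 4.9 4.0 2.7
   vertex 4.1 3.8 0.2
  endloop
 endfacet
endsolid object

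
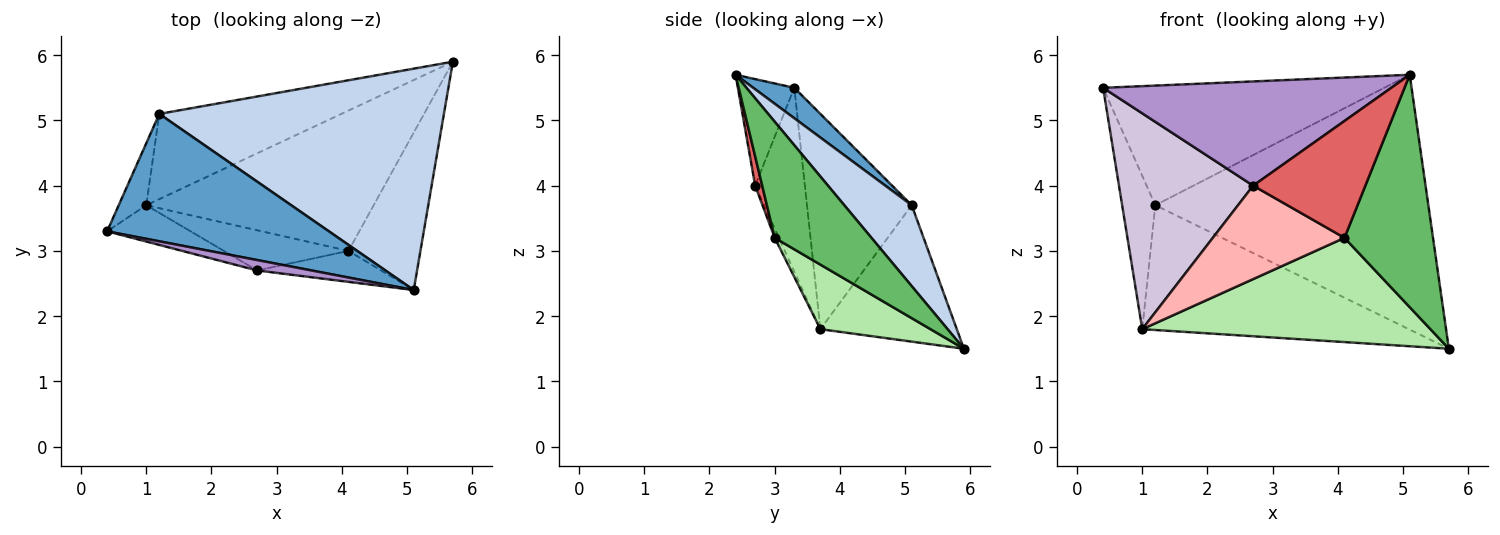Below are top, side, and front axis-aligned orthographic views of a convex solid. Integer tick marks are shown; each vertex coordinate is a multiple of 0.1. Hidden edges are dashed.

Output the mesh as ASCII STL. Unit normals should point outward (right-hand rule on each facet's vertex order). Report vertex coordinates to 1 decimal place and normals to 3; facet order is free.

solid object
 facet normal 0.100 0.681 0.725
  outer loop
   vertex 1.2 5.1 3.7
   vertex 0.4 3.3 5.5
   vertex 5.1 2.4 5.7
  endloop
 endfacet
 facet normal 0.183 0.742 0.645
  outer loop
   vertex 1.2 5.1 3.7
   vertex 5.1 2.4 5.7
   vertex 5.7 5.9 1.5
  endloop
 endfacet
 facet normal -0.946 0.300 -0.121
  outer loop
   vertex 1.0 3.7 1.8
   vertex 0.4 3.3 5.5
   vertex 1.2 5.1 3.7
  endloop
 endfacet
 facet normal -0.389 0.761 -0.520
  outer loop
   vertex 1.0 3.7 1.8
   vertex 1.2 5.1 3.7
   vertex 5.7 5.9 1.5
  endloop
 endfacet
 facet normal 0.671 -0.614 -0.416
  outer loop
   vertex 4.1 3.0 3.2
   vertex 5.7 5.9 1.5
   vertex 5.1 2.4 5.7
  endloop
 endfacet
 facet normal 0.222 -0.581 -0.783
  outer loop
   vertex 4.1 3.0 3.2
   vertex 1.0 3.7 1.8
   vertex 5.7 5.9 1.5
  endloop
 endfacet
 facet normal 0.061 -0.965 -0.256
  outer loop
   vertex 2.7 2.7 4.0
   vertex 4.1 3.0 3.2
   vertex 5.1 2.4 5.7
  endloop
 endfacet
 facet normal -0.029 -0.918 -0.395
  outer loop
   vertex 2.7 2.7 4.0
   vertex 1.0 3.7 1.8
   vertex 4.1 3.0 3.2
  endloop
 endfacet
 facet normal -0.191 -0.977 0.098
  outer loop
   vertex 2.7 2.7 4.0
   vertex 5.1 2.4 5.7
   vertex 0.4 3.3 5.5
  endloop
 endfacet
 facet normal -0.343 -0.926 -0.156
  outer loop
   vertex 2.7 2.7 4.0
   vertex 0.4 3.3 5.5
   vertex 1.0 3.7 1.8
  endloop
 endfacet
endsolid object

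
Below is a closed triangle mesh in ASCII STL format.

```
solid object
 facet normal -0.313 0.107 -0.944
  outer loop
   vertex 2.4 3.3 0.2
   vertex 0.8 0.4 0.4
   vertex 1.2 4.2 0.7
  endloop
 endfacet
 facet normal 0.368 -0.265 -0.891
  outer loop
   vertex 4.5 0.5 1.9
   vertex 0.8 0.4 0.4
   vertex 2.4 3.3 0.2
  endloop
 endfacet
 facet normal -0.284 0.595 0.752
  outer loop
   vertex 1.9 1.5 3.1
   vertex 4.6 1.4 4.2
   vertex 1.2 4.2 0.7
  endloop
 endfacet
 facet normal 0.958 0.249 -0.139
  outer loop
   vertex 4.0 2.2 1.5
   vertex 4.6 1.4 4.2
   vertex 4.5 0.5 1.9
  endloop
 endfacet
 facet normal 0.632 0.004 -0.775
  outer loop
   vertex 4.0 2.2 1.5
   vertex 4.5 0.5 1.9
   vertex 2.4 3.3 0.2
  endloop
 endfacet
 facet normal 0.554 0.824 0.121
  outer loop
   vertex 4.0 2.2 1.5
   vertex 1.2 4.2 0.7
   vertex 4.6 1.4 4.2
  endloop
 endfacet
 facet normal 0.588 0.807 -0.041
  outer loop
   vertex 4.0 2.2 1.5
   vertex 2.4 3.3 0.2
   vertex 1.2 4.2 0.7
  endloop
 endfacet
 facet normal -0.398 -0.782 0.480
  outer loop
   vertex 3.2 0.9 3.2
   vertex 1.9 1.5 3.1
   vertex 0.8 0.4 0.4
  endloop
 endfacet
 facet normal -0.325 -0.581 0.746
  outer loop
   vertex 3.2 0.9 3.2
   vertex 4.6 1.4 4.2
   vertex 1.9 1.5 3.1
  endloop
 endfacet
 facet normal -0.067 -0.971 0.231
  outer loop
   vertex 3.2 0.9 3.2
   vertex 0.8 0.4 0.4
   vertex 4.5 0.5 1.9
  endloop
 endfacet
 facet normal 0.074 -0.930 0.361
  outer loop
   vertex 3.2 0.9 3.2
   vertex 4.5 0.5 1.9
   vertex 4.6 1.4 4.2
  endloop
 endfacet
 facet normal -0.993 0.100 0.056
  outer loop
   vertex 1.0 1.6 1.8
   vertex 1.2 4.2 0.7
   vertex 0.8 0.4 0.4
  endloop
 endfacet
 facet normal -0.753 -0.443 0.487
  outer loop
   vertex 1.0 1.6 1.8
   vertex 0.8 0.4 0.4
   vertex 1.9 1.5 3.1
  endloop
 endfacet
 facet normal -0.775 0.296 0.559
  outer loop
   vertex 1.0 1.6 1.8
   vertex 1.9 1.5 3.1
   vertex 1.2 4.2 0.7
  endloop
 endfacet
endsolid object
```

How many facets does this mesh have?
14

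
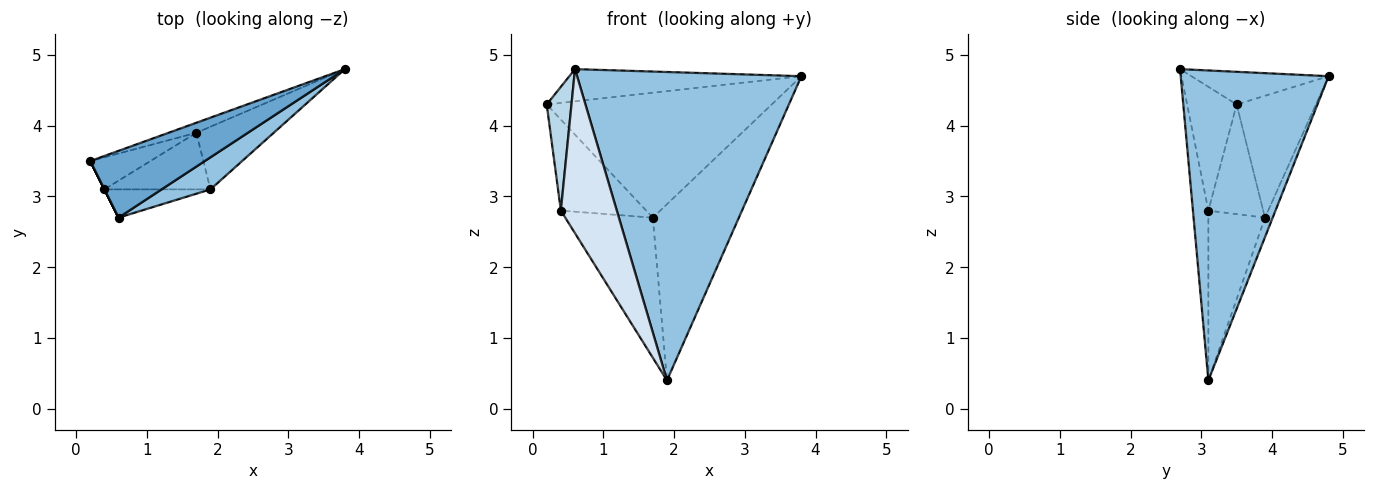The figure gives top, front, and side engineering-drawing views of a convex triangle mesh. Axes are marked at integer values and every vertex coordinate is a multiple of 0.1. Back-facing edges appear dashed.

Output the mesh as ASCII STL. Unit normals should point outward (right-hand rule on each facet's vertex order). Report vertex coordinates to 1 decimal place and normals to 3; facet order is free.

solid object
 facet normal -0.249 0.421 0.872
  outer loop
   vertex 0.6 2.7 4.8
   vertex 3.8 4.8 4.7
   vertex 0.2 3.5 4.3
  endloop
 endfacet
 facet normal 0.548 -0.832 0.086
  outer loop
   vertex 0.6 2.7 4.8
   vertex 1.9 3.1 0.4
   vertex 3.8 4.8 4.7
  endloop
 endfacet
 facet normal -0.894 -0.447 0.000
  outer loop
   vertex 0.4 3.1 2.8
   vertex 0.6 2.7 4.8
   vertex 0.2 3.5 4.3
  endloop
 endfacet
 facet normal -0.262 -0.951 -0.164
  outer loop
   vertex 0.4 3.1 2.8
   vertex 1.9 3.1 0.4
   vertex 0.6 2.7 4.8
  endloop
 endfacet
 facet normal -0.331 0.941 -0.075
  outer loop
   vertex 1.7 3.9 2.7
   vertex 0.2 3.5 4.3
   vertex 3.8 4.8 4.7
  endloop
 endfacet
 facet normal -0.084 0.939 -0.334
  outer loop
   vertex 1.7 3.9 2.7
   vertex 3.8 4.8 4.7
   vertex 1.9 3.1 0.4
  endloop
 endfacet
 facet normal -0.518 0.807 -0.284
  outer loop
   vertex 1.7 3.9 2.7
   vertex 0.4 3.1 2.8
   vertex 0.2 3.5 4.3
  endloop
 endfacet
 facet normal -0.514 0.795 -0.321
  outer loop
   vertex 1.7 3.9 2.7
   vertex 1.9 3.1 0.4
   vertex 0.4 3.1 2.8
  endloop
 endfacet
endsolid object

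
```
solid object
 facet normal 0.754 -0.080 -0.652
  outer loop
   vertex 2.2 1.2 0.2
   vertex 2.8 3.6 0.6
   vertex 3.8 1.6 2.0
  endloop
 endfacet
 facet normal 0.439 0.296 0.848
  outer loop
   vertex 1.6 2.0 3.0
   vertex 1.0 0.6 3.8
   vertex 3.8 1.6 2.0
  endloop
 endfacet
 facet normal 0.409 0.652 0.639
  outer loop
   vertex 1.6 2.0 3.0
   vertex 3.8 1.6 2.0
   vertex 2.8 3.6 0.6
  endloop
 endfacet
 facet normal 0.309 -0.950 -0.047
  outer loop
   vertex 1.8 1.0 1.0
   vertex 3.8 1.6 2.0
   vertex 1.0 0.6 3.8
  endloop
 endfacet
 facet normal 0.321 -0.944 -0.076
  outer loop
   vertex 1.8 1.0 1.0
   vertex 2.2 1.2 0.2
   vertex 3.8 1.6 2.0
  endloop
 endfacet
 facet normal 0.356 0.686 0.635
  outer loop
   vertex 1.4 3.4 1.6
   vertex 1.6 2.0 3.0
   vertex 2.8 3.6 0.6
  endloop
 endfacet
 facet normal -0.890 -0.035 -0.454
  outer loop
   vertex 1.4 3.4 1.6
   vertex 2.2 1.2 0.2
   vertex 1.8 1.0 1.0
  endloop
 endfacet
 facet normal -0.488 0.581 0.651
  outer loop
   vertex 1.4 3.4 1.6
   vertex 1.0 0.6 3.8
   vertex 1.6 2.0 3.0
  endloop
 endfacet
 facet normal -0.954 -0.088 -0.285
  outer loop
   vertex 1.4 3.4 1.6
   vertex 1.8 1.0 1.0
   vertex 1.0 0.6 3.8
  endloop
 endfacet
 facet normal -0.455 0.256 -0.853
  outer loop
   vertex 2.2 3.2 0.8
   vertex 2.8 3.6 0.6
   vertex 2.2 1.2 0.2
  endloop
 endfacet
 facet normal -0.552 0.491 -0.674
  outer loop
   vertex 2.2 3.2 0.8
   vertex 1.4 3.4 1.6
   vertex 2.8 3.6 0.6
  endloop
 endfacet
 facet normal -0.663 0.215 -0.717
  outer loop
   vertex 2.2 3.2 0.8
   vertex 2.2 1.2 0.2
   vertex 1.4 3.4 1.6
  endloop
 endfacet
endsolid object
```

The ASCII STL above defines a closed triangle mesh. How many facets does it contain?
12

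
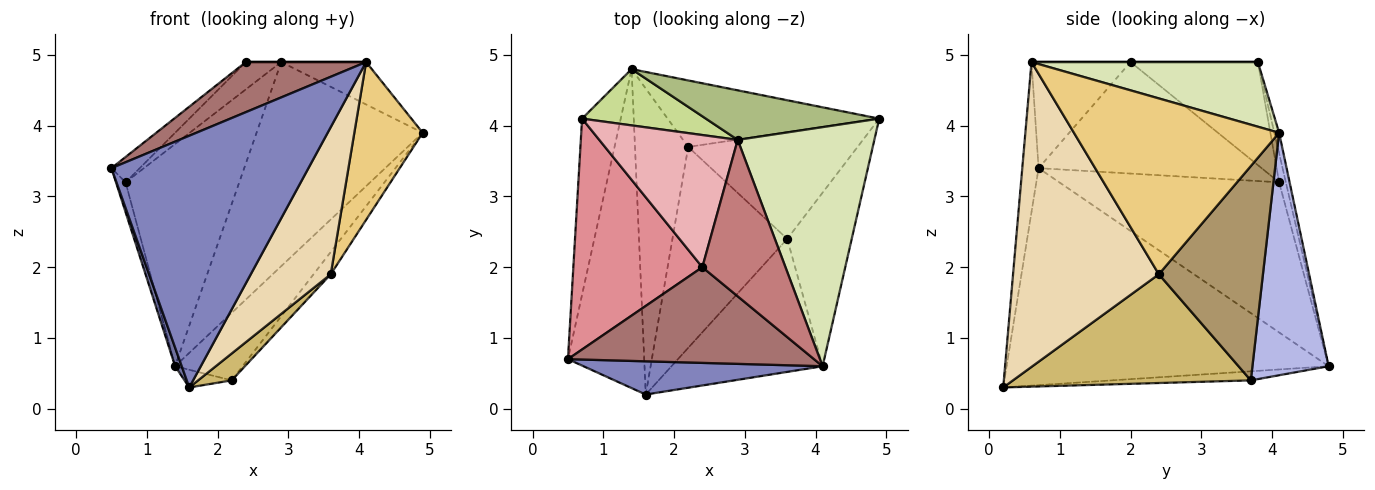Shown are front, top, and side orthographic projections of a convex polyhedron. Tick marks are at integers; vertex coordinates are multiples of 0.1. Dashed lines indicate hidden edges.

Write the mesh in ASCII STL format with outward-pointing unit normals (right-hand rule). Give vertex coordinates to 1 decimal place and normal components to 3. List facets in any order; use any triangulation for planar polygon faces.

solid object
 facet normal -0.943 -0.019 -0.332
  outer loop
   vertex 1.6 0.2 0.3
   vertex 0.5 0.7 3.4
   vertex 1.4 4.8 0.6
  endloop
 endfacet
 facet normal -0.082 -0.988 0.130
  outer loop
   vertex 4.1 0.6 4.9
   vertex 0.5 0.7 3.4
   vertex 1.6 0.2 0.3
  endloop
 endfacet
 facet normal -0.968 0.042 -0.249
  outer loop
   vertex 0.7 4.1 3.2
   vertex 1.4 4.8 0.6
   vertex 0.5 0.7 3.4
  endloop
 endfacet
 facet normal 0.627 0.555 -0.547
  outer loop
   vertex 2.2 3.7 0.4
   vertex 1.4 4.8 0.6
   vertex 4.9 4.1 3.9
  endloop
 endfacet
 facet normal -0.168 0.057 -0.984
  outer loop
   vertex 2.2 3.7 0.4
   vertex 1.6 0.2 0.3
   vertex 1.4 4.8 0.6
  endloop
 endfacet
 facet normal -0.028 0.971 0.236
  outer loop
   vertex 2.9 3.8 4.9
   vertex 4.9 4.1 3.9
   vertex 1.4 4.8 0.6
  endloop
 endfacet
 facet normal -0.057 0.968 0.245
  outer loop
   vertex 2.9 3.8 4.9
   vertex 1.4 4.8 0.6
   vertex 0.7 4.1 3.2
  endloop
 endfacet
 facet normal 0.422 0.158 0.892
  outer loop
   vertex 2.9 3.8 4.9
   vertex 4.1 0.6 4.9
   vertex 4.9 4.1 3.9
  endloop
 endfacet
 facet normal 0.778 0.128 -0.615
  outer loop
   vertex 3.6 2.4 1.9
   vertex 2.2 3.7 0.4
   vertex 4.9 4.1 3.9
  endloop
 endfacet
 facet normal 0.684 -0.097 -0.723
  outer loop
   vertex 3.6 2.4 1.9
   vertex 1.6 0.2 0.3
   vertex 2.2 3.7 0.4
  endloop
 endfacet
 facet normal 0.896 -0.299 -0.329
  outer loop
   vertex 3.6 2.4 1.9
   vertex 4.9 4.1 3.9
   vertex 4.1 0.6 4.9
  endloop
 endfacet
 facet normal 0.804 -0.441 -0.399
  outer loop
   vertex 3.6 2.4 1.9
   vertex 4.1 0.6 4.9
   vertex 1.6 0.2 0.3
  endloop
 endfacet
 facet normal -0.357 -0.433 0.828
  outer loop
   vertex 2.4 2.0 4.9
   vertex 0.5 0.7 3.4
   vertex 4.1 0.6 4.9
  endloop
 endfacet
 facet normal 0.000 0.000 1.000
  outer loop
   vertex 2.4 2.0 4.9
   vertex 4.1 0.6 4.9
   vertex 2.9 3.8 4.9
  endloop
 endfacet
 facet normal -0.652 0.083 0.754
  outer loop
   vertex 2.4 2.0 4.9
   vertex 0.7 4.1 3.2
   vertex 0.5 0.7 3.4
  endloop
 endfacet
 facet normal -0.589 0.164 0.791
  outer loop
   vertex 2.4 2.0 4.9
   vertex 2.9 3.8 4.9
   vertex 0.7 4.1 3.2
  endloop
 endfacet
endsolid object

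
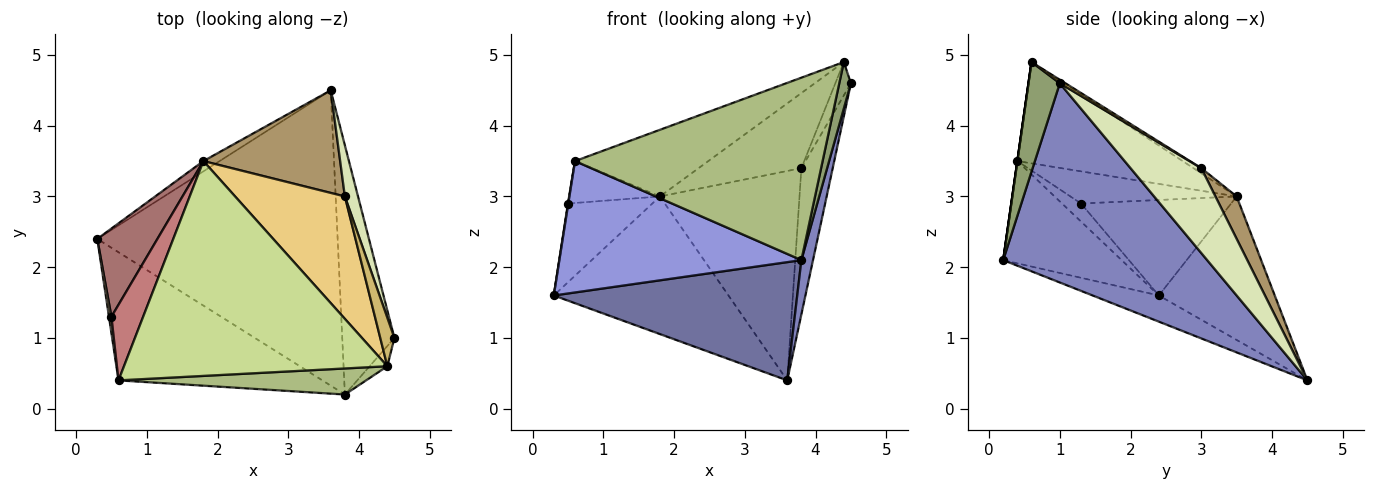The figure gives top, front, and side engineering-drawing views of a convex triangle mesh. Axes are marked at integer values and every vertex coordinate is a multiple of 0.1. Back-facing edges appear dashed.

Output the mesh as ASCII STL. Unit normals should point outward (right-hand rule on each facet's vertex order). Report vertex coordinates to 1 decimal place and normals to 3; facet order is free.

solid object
 facet normal -0.101 -0.370 -0.924
  outer loop
   vertex 3.8 0.2 2.1
   vertex 0.3 2.4 1.6
   vertex 3.6 4.5 0.4
  endloop
 endfacet
 facet normal 0.966 -0.055 -0.253
  outer loop
   vertex 3.8 0.2 2.1
   vertex 3.6 4.5 0.4
   vertex 4.5 1.0 4.6
  endloop
 endfacet
 facet normal -0.331 -0.676 -0.659
  outer loop
   vertex 0.6 0.4 3.5
   vertex 0.3 2.4 1.6
   vertex 3.8 0.2 2.1
  endloop
 endfacet
 facet normal -0.552 0.832 -0.062
  outer loop
   vertex 1.8 3.5 3.0
   vertex 3.6 4.5 0.4
   vertex 0.3 2.4 1.6
  endloop
 endfacet
 facet normal 0.927 -0.344 -0.150
  outer loop
   vertex 4.4 0.6 4.9
   vertex 3.8 0.2 2.1
   vertex 4.5 1.0 4.6
  endloop
 endfacet
 facet normal 0.000 -0.990 0.141
  outer loop
   vertex 4.4 0.6 4.9
   vertex 0.6 0.4 3.5
   vertex 3.8 0.2 2.1
  endloop
 endfacet
 facet normal -0.345 0.278 0.896
  outer loop
   vertex 4.4 0.6 4.9
   vertex 1.8 3.5 3.0
   vertex 0.6 0.4 3.5
  endloop
 endfacet
 facet normal 0.905 0.401 0.140
  outer loop
   vertex 3.8 3.0 3.4
   vertex 4.5 1.0 4.6
   vertex 3.6 4.5 0.4
  endloop
 endfacet
 facet normal 0.135 0.890 0.436
  outer loop
   vertex 3.8 3.0 3.4
   vertex 3.6 4.5 0.4
   vertex 1.8 3.5 3.0
  endloop
 endfacet
 facet normal 0.202 0.555 0.807
  outer loop
   vertex 3.8 3.0 3.4
   vertex 4.4 0.6 4.9
   vertex 4.5 1.0 4.6
  endloop
 endfacet
 facet normal -0.040 0.522 0.852
  outer loop
   vertex 3.8 3.0 3.4
   vertex 1.8 3.5 3.0
   vertex 4.4 0.6 4.9
  endloop
 endfacet
 facet normal -0.991 -0.019 0.136
  outer loop
   vertex 0.5 1.3 2.9
   vertex 0.3 2.4 1.6
   vertex 0.6 0.4 3.5
  endloop
 endfacet
 facet normal -0.764 0.430 0.481
  outer loop
   vertex 0.5 1.3 2.9
   vertex 1.8 3.5 3.0
   vertex 0.3 2.4 1.6
  endloop
 endfacet
 facet normal -0.664 0.362 0.654
  outer loop
   vertex 0.5 1.3 2.9
   vertex 0.6 0.4 3.5
   vertex 1.8 3.5 3.0
  endloop
 endfacet
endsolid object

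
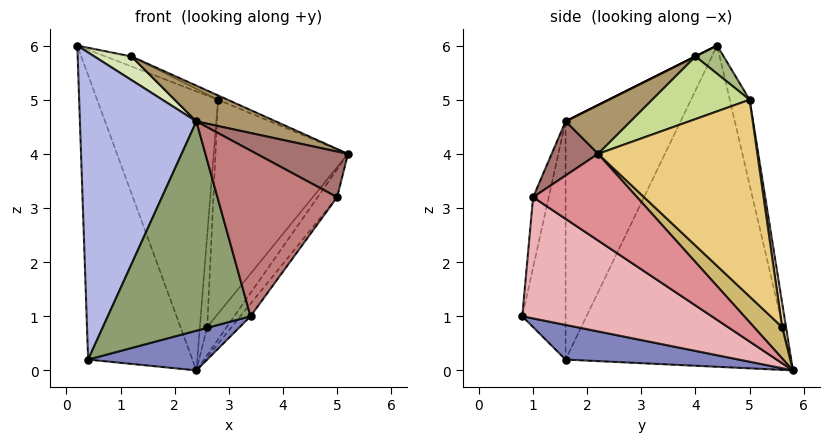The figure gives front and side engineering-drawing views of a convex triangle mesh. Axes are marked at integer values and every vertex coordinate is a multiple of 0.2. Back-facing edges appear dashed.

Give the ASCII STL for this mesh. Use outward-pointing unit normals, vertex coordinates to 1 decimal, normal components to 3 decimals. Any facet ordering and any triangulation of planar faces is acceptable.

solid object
 facet normal -0.883 0.410 -0.228
  outer loop
   vertex 0.4 1.6 0.2
   vertex 0.2 4.4 6.0
   vertex 2.4 5.8 0.0
  endloop
 endfacet
 facet normal 0.217 -0.149 -0.965
  outer loop
   vertex 0.4 1.6 0.2
   vertex 2.4 5.8 0.0
   vertex 3.4 0.8 1.0
  endloop
 endfacet
 facet normal -0.160 0.973 0.168
  outer loop
   vertex 2.8 5.0 5.0
   vertex 2.4 5.8 0.0
   vertex 0.2 4.4 6.0
  endloop
 endfacet
 facet normal -0.669 -0.678 0.304
  outer loop
   vertex 2.4 1.6 4.6
   vertex 0.2 4.4 6.0
   vertex 0.4 1.6 0.2
  endloop
 endfacet
 facet normal -0.288 -0.949 0.131
  outer loop
   vertex 2.4 1.6 4.6
   vertex 0.4 1.6 0.2
   vertex 3.4 0.8 1.0
  endloop
 endfacet
 facet normal 0.291 0.269 0.918
  outer loop
   vertex 1.2 4.0 5.8
   vertex 2.8 5.0 5.0
   vertex 0.2 4.4 6.0
  endloop
 endfacet
 facet normal 0.426 0.042 0.904
  outer loop
   vertex 1.2 4.0 5.8
   vertex 5.2 2.2 4.0
   vertex 2.8 5.0 5.0
  endloop
 endfacet
 facet normal 0.000 -0.447 0.894
  outer loop
   vertex 1.2 4.0 5.8
   vertex 0.2 4.4 6.0
   vertex 2.4 1.6 4.6
  endloop
 endfacet
 facet normal 0.264 -0.323 0.909
  outer loop
   vertex 1.2 4.0 5.8
   vertex 2.4 1.6 4.6
   vertex 5.2 2.2 4.0
  endloop
 endfacet
 facet normal 0.821 0.568 -0.063
  outer loop
   vertex 2.6 5.6 0.8
   vertex 5.2 2.2 4.0
   vertex 2.4 5.8 0.0
  endloop
 endfacet
 facet normal 0.768 0.638 0.055
  outer loop
   vertex 2.6 5.6 0.8
   vertex 2.8 5.0 5.0
   vertex 5.2 2.2 4.0
  endloop
 endfacet
 facet normal 0.465 0.879 0.103
  outer loop
   vertex 2.6 5.6 0.8
   vertex 2.4 5.8 0.0
   vertex 2.8 5.0 5.0
  endloop
 endfacet
 facet normal 0.287 -0.564 0.774
  outer loop
   vertex 5.0 1.0 3.2
   vertex 5.2 2.2 4.0
   vertex 2.4 1.6 4.6
  endloop
 endfacet
 facet normal -0.127 -0.975 0.181
  outer loop
   vertex 5.0 1.0 3.2
   vertex 2.4 1.6 4.6
   vertex 3.4 0.8 1.0
  endloop
 endfacet
 facet normal 0.871 0.163 -0.463
  outer loop
   vertex 5.0 1.0 3.2
   vertex 2.4 5.8 0.0
   vertex 5.2 2.2 4.0
  endloop
 endfacet
 facet normal 0.806 0.043 -0.590
  outer loop
   vertex 5.0 1.0 3.2
   vertex 3.4 0.8 1.0
   vertex 2.4 5.8 0.0
  endloop
 endfacet
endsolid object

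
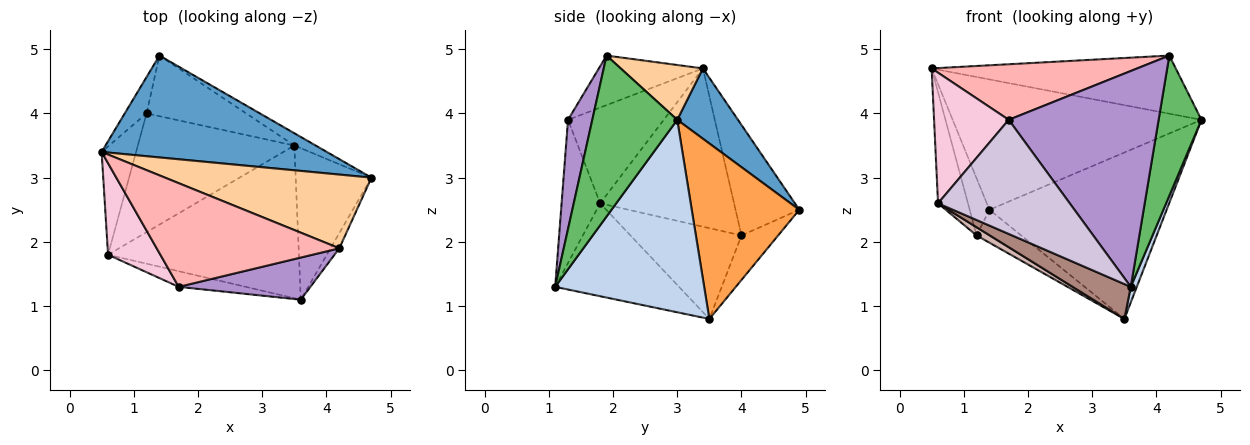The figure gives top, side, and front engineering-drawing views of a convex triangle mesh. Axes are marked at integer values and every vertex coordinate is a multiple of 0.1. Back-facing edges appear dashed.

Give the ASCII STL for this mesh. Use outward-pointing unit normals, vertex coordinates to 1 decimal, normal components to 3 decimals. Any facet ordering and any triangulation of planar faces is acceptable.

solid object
 facet normal 0.189 0.774 0.605
  outer loop
   vertex 1.4 4.9 2.5
   vertex 0.5 3.4 4.7
   vertex 4.7 3.0 3.9
  endloop
 endfacet
 facet normal 0.930 -0.038 -0.366
  outer loop
   vertex 3.5 3.5 0.8
   vertex 4.7 3.0 3.9
   vertex 3.6 1.1 1.3
  endloop
 endfacet
 facet normal 0.518 0.853 -0.063
  outer loop
   vertex 3.5 3.5 0.8
   vertex 1.4 4.9 2.5
   vertex 4.7 3.0 3.9
  endloop
 endfacet
 facet normal 0.204 0.606 0.769
  outer loop
   vertex 4.2 1.9 4.9
   vertex 4.7 3.0 3.9
   vertex 0.5 3.4 4.7
  endloop
 endfacet
 facet normal 0.892 -0.450 -0.049
  outer loop
   vertex 4.2 1.9 4.9
   vertex 3.6 1.1 1.3
   vertex 4.7 3.0 3.9
  endloop
 endfacet
 facet normal -0.939 0.291 -0.186
  outer loop
   vertex 1.2 4.0 2.1
   vertex 0.5 3.4 4.7
   vertex 1.4 4.9 2.5
  endloop
 endfacet
 facet normal -0.366 0.445 -0.818
  outer loop
   vertex 1.2 4.0 2.1
   vertex 1.4 4.9 2.5
   vertex 3.5 3.5 0.8
  endloop
 endfacet
 facet normal -0.233 -0.459 0.857
  outer loop
   vertex 1.7 1.3 3.9
   vertex 4.2 1.9 4.9
   vertex 0.5 3.4 4.7
  endloop
 endfacet
 facet normal 0.157 -0.969 0.189
  outer loop
   vertex 1.7 1.3 3.9
   vertex 3.6 1.1 1.3
   vertex 4.2 1.9 4.9
  endloop
 endfacet
 facet normal -0.279 -0.952 -0.130
  outer loop
   vertex 0.6 1.8 2.6
   vertex 3.6 1.1 1.3
   vertex 1.7 1.3 3.9
  endloop
 endfacet
 facet normal -0.429 -0.201 -0.881
  outer loop
   vertex 0.6 1.8 2.6
   vertex 3.5 3.5 0.8
   vertex 3.6 1.1 1.3
  endloop
 endfacet
 facet normal -0.501 -0.060 -0.863
  outer loop
   vertex 0.6 1.8 2.6
   vertex 1.2 4.0 2.1
   vertex 3.5 3.5 0.8
  endloop
 endfacet
 facet normal -0.955 0.213 -0.208
  outer loop
   vertex 0.6 1.8 2.6
   vertex 0.5 3.4 4.7
   vertex 1.2 4.0 2.1
  endloop
 endfacet
 facet normal -0.724 -0.565 0.396
  outer loop
   vertex 0.6 1.8 2.6
   vertex 1.7 1.3 3.9
   vertex 0.5 3.4 4.7
  endloop
 endfacet
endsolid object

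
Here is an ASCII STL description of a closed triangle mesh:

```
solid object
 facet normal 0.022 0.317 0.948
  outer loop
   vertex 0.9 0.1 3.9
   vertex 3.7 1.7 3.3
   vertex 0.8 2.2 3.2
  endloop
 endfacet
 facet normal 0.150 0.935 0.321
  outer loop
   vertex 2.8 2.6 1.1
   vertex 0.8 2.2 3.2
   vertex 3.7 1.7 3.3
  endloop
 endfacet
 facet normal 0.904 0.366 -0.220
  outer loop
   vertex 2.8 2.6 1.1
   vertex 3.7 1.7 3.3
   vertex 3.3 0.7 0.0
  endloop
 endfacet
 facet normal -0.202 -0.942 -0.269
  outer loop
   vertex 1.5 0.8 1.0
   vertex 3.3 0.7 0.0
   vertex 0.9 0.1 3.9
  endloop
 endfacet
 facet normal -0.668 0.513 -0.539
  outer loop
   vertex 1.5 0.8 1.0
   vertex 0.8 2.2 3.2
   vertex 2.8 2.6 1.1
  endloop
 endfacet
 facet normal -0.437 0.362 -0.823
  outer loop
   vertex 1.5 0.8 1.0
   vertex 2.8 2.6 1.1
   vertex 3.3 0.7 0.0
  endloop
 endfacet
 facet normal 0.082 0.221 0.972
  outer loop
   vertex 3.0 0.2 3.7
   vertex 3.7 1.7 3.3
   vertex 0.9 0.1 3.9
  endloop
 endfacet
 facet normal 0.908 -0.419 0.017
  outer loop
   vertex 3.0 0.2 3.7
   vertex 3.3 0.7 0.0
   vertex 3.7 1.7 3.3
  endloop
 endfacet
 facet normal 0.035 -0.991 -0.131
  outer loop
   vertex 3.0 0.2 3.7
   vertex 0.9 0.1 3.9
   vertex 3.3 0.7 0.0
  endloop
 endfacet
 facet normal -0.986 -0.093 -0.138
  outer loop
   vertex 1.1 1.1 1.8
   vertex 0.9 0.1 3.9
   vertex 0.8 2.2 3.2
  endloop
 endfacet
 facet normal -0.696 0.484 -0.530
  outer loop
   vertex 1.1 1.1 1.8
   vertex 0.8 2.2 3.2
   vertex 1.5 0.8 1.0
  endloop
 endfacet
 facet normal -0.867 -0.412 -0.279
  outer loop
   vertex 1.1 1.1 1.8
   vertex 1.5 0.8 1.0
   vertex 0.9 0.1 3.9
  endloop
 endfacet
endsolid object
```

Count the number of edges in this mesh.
18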